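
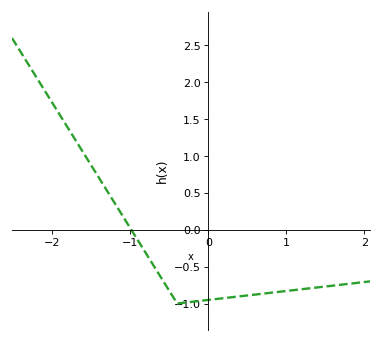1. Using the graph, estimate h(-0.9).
-0.15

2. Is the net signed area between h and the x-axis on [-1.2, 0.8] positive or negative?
negative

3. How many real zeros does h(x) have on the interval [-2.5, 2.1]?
1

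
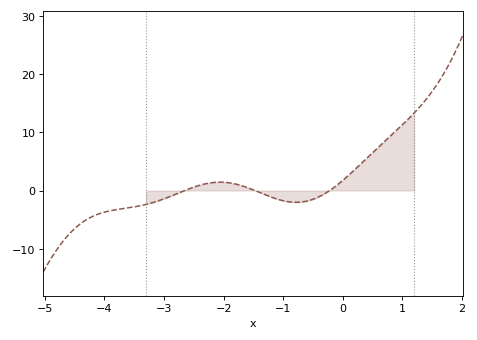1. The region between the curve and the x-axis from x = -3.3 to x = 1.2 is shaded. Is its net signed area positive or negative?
positive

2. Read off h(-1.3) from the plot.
-1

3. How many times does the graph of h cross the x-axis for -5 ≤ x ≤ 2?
3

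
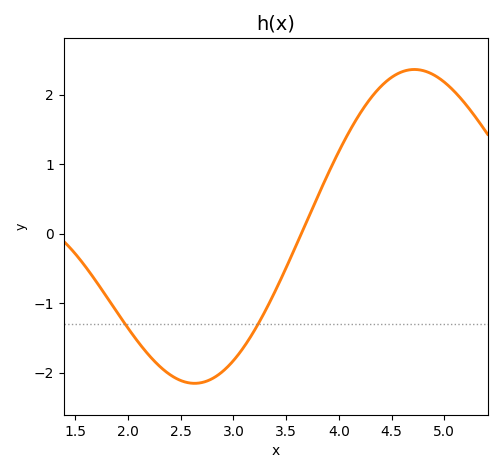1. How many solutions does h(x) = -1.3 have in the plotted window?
2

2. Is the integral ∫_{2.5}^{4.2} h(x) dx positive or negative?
negative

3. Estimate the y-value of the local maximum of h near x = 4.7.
2.4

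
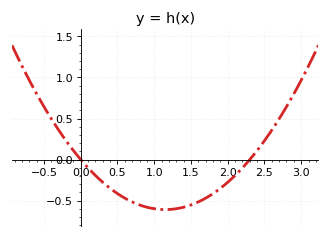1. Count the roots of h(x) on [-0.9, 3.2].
2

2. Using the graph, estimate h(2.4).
0.1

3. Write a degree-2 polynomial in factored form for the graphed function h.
y = 0.46(x - 0)(x - 2.3)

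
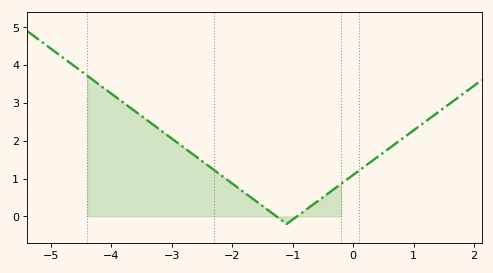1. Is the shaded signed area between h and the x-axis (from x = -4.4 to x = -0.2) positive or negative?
positive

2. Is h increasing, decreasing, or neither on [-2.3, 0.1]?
neither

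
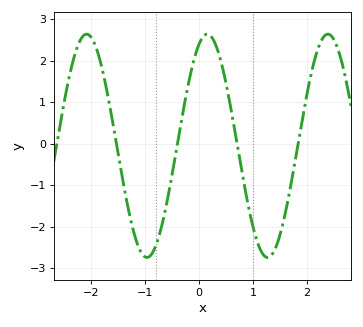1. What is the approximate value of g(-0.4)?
0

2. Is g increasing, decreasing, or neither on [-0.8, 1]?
neither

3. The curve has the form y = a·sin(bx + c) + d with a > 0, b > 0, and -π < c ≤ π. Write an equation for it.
y = 2.69sin(2.8x + 1.1) - 0.05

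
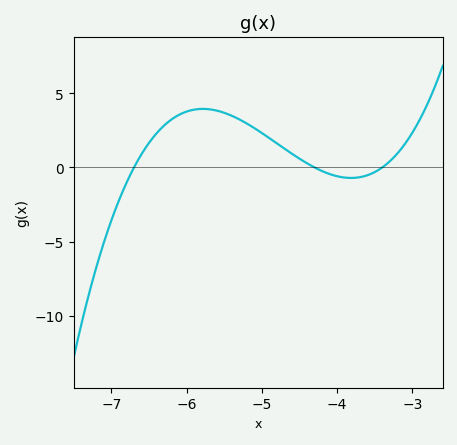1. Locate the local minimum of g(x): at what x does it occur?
-3.8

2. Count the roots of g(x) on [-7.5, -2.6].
3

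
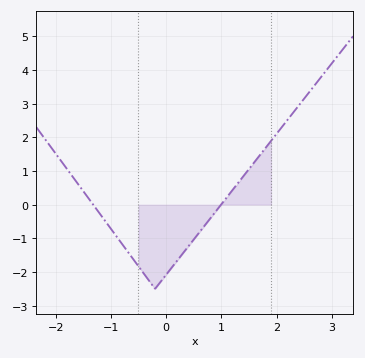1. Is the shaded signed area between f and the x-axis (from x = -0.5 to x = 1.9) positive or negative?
negative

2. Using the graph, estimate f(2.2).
2.5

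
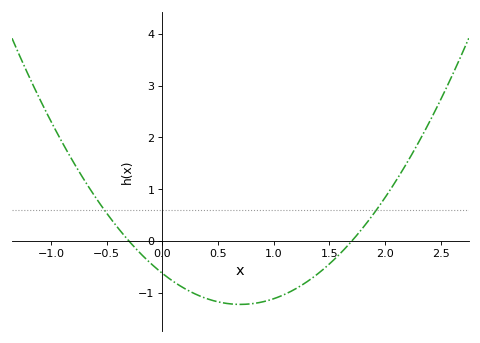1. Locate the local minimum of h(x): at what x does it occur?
0.7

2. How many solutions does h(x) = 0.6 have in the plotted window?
2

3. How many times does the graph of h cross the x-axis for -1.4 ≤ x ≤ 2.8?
2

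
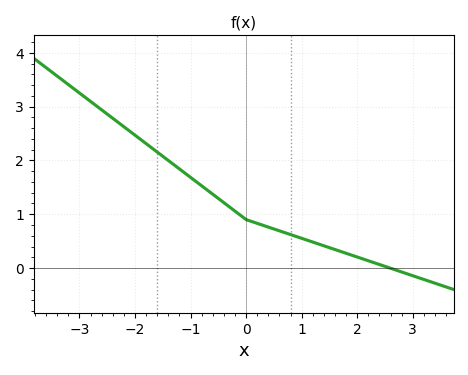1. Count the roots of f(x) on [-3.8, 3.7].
1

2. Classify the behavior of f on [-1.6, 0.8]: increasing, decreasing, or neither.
decreasing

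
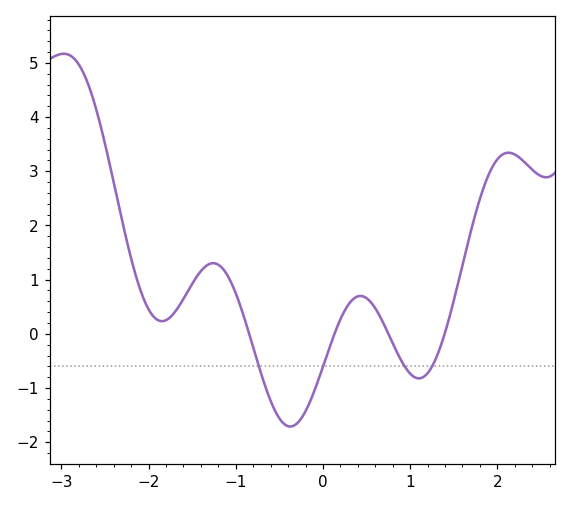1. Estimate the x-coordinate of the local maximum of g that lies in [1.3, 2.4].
2.13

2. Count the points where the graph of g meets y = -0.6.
4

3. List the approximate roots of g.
-0.847, 0.132, 0.75, 1.4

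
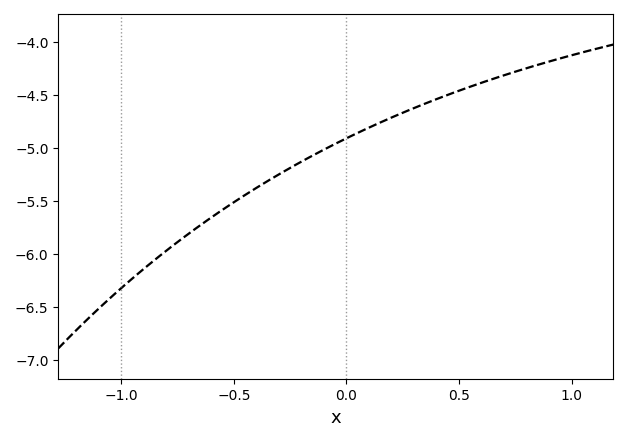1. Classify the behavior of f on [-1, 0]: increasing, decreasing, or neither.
increasing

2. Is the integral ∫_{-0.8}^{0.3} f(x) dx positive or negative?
negative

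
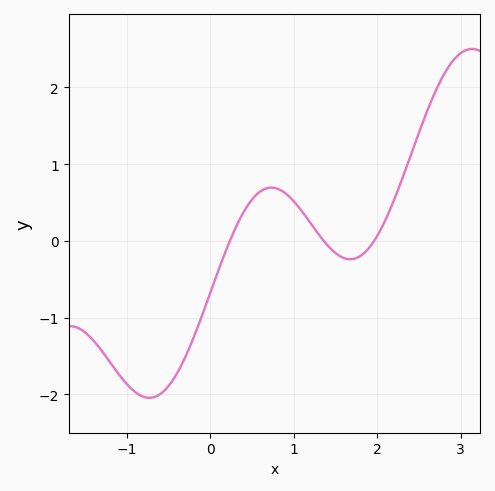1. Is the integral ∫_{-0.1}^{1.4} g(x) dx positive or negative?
positive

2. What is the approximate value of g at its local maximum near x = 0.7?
0.7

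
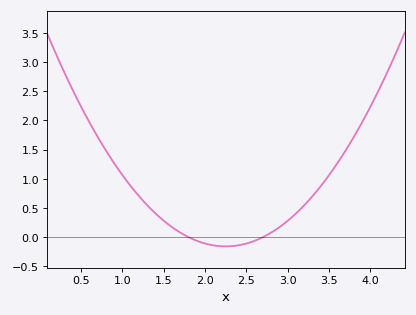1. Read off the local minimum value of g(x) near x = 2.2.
-0.158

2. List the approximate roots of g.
1.8, 2.7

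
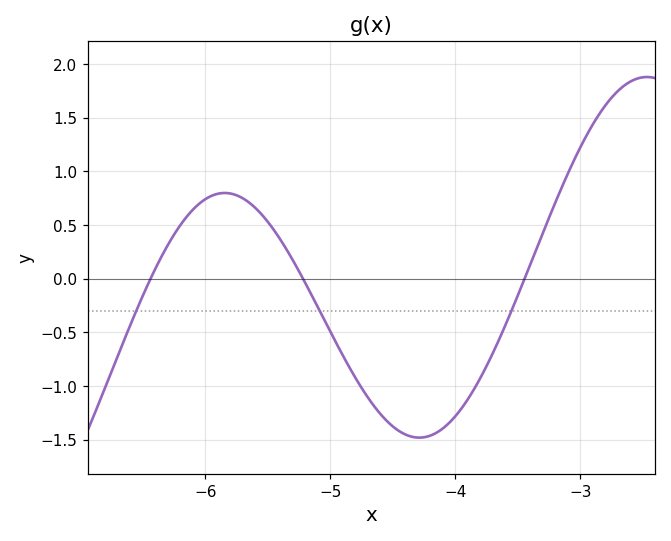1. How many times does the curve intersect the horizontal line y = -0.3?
3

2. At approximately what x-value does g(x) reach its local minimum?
-4.3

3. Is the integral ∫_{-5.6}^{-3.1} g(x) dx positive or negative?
negative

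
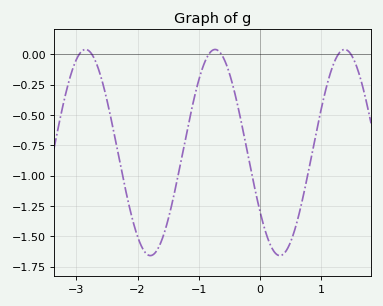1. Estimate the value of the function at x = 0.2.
-1.6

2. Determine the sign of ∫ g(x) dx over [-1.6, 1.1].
negative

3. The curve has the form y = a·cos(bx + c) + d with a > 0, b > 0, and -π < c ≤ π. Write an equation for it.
y = 0.85cos(2.97x + 2.18) - 0.81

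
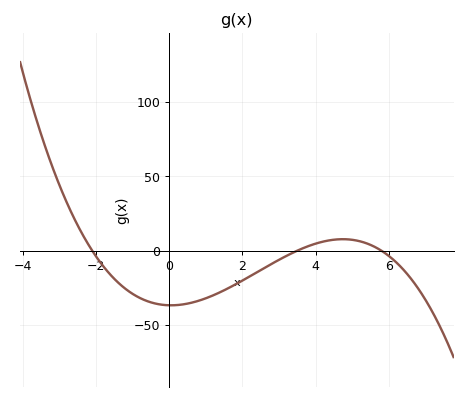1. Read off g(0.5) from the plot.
-35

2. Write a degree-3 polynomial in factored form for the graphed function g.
y = -0.86(x + 2.1)(x - 3.5)(x - 5.8)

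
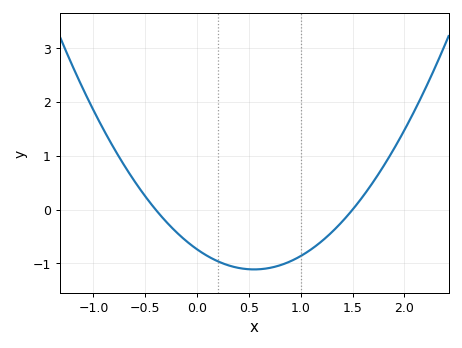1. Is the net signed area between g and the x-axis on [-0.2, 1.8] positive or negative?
negative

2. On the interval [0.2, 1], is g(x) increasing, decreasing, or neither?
neither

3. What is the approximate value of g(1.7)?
0.517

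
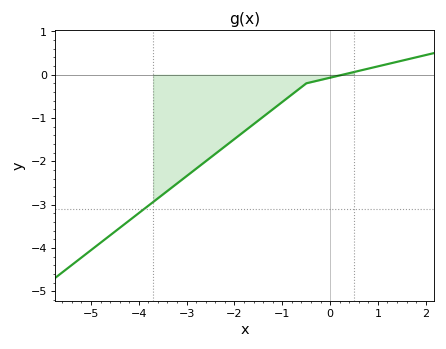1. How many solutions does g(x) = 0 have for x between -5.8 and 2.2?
1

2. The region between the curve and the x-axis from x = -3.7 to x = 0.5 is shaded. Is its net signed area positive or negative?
negative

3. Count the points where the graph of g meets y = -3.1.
1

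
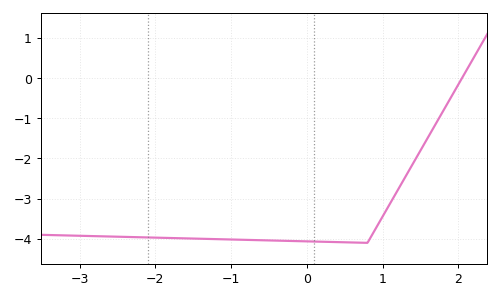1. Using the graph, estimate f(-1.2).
-4.01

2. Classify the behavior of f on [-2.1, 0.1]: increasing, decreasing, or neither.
decreasing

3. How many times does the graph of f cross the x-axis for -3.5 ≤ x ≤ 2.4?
1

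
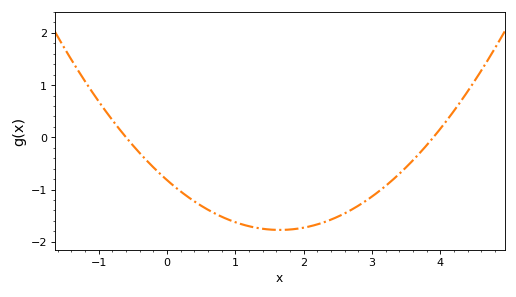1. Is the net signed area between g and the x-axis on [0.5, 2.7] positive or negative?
negative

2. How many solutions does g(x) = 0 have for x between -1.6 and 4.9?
2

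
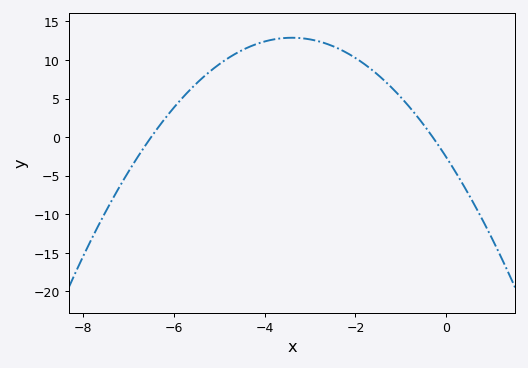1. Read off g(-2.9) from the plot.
12.5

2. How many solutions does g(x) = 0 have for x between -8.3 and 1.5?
2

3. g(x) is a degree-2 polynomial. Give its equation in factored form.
y = -1.34(x + 6.5)(x + 0.3)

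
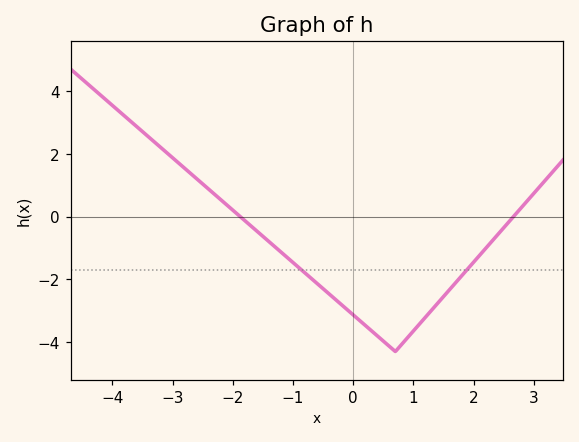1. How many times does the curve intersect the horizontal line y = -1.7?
2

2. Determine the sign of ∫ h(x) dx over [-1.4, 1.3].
negative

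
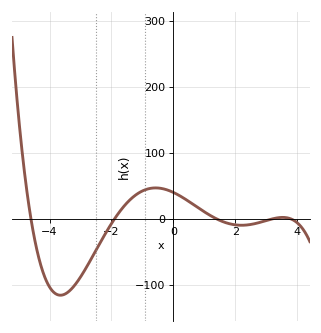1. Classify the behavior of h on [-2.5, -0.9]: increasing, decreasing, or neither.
increasing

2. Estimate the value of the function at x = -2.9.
-80.7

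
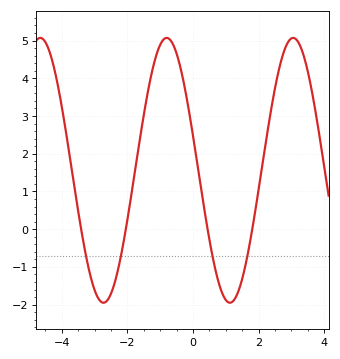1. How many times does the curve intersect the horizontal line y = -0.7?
4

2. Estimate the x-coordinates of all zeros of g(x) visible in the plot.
-3.4, -2, 0.4, 1.8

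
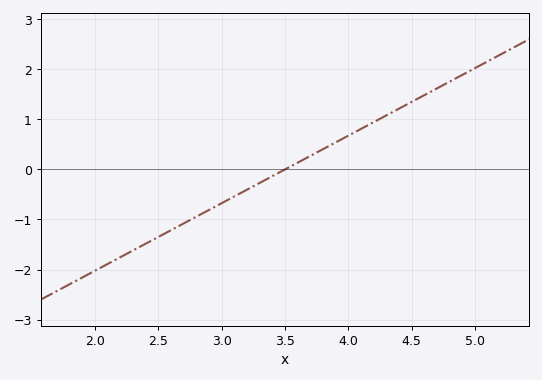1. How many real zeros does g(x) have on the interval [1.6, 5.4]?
1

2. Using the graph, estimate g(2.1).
-1.89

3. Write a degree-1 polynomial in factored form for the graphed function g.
y = 1.35(x - 3.5)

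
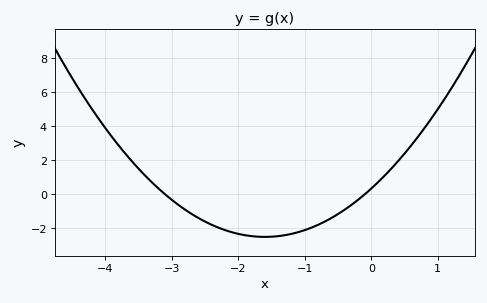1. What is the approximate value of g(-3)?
-0.4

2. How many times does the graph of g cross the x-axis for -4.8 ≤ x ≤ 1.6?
2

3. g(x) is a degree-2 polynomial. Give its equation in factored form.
y = 1.11(x + 3.1)(x + 0.1)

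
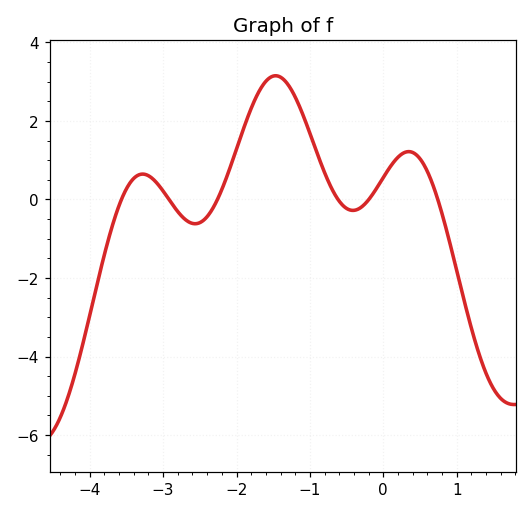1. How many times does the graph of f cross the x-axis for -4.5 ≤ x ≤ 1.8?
6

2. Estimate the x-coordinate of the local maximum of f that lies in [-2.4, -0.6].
-1.5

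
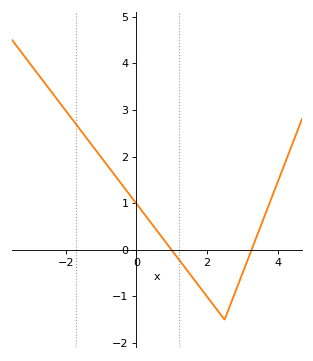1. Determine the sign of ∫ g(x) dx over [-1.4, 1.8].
positive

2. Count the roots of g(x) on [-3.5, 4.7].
2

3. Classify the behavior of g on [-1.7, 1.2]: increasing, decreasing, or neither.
decreasing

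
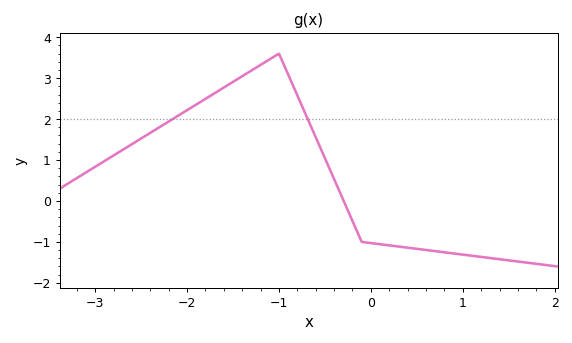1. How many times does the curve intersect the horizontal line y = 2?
2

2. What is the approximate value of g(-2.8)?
1.11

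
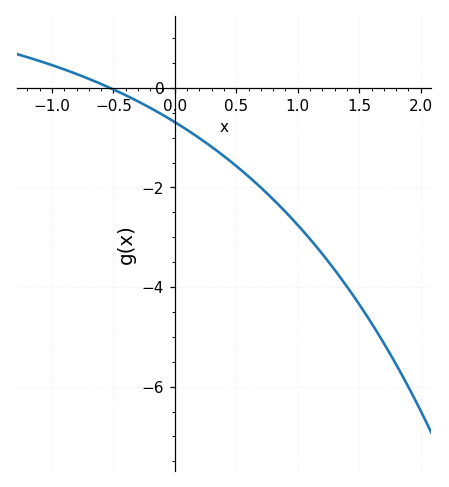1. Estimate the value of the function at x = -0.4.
-0.15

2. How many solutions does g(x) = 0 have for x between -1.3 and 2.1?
1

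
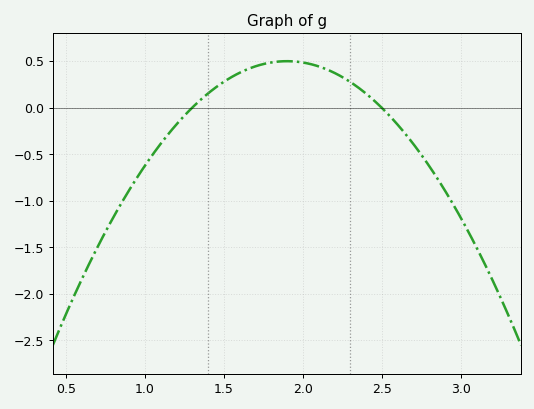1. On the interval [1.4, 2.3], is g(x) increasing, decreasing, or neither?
neither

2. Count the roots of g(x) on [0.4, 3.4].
2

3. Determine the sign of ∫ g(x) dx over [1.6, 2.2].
positive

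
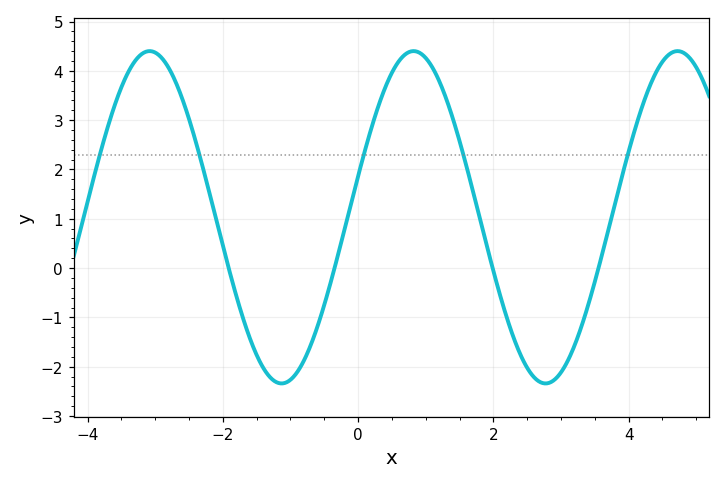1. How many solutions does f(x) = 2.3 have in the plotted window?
5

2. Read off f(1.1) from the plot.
4.1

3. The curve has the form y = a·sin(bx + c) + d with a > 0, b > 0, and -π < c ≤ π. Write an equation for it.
y = 3.37sin(1.6x + 0.25) + 1.03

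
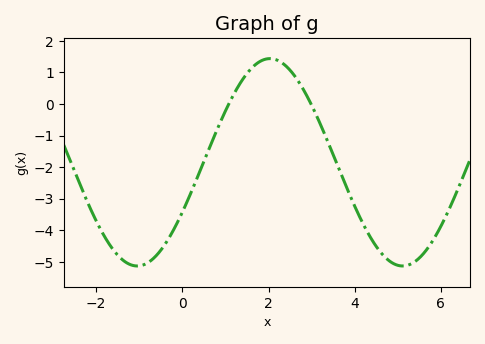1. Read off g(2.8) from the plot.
0.481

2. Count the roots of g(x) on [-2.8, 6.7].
2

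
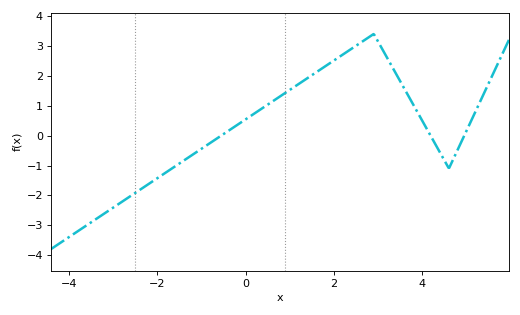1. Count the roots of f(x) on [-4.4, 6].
3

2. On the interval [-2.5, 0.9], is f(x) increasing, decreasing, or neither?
increasing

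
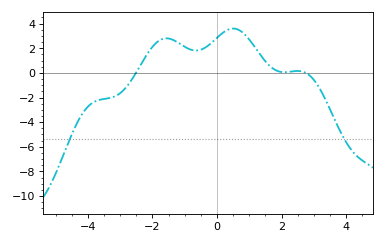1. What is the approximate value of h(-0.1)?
2.6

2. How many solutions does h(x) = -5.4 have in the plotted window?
2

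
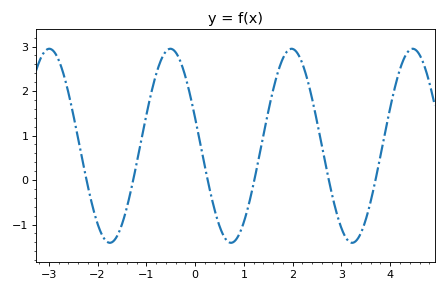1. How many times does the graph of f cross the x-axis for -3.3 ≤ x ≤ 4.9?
6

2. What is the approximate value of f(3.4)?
-1.19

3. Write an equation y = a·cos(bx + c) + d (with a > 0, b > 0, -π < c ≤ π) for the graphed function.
y = 2.18cos(2.53x + 1.28) + 0.77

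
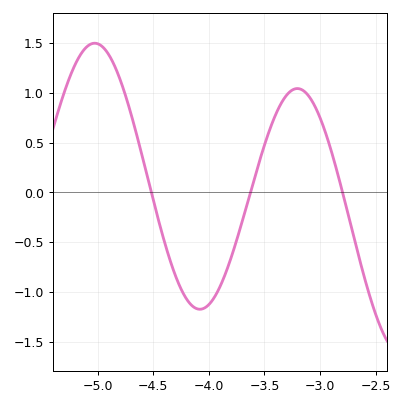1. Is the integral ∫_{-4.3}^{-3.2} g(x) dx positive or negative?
negative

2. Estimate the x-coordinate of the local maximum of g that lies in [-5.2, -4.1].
-5.05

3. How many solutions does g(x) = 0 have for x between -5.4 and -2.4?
3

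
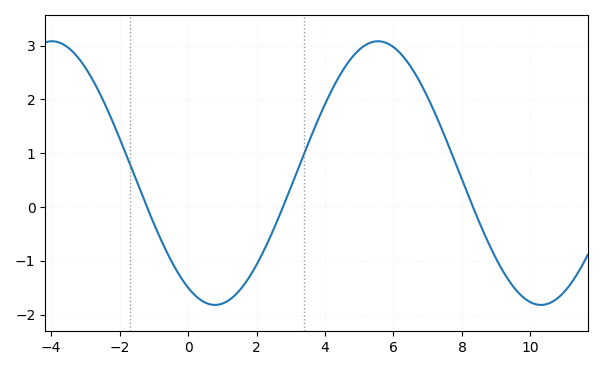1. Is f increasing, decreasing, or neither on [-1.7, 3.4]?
neither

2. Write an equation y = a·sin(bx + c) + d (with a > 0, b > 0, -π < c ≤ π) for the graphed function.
y = 2.45sin(0.66x - 2.09) + 0.63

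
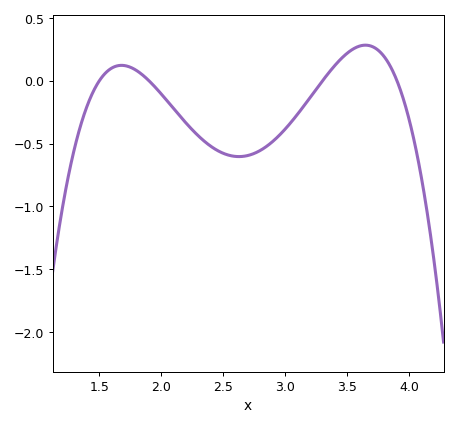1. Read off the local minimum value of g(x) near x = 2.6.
-0.604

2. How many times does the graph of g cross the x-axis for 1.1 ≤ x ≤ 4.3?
4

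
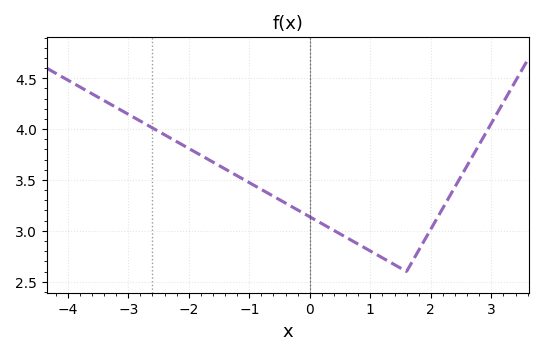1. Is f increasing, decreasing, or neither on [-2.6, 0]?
decreasing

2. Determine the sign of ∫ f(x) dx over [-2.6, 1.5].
positive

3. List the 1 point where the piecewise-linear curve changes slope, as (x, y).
(1.6, 2.6)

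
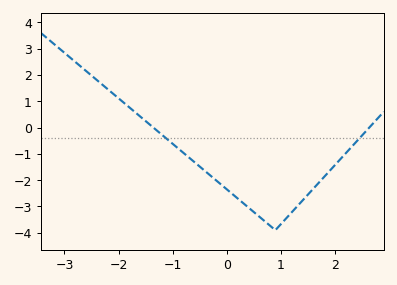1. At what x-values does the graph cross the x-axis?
-1.4, 2.6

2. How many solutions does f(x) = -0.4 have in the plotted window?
2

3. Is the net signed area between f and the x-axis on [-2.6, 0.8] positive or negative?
negative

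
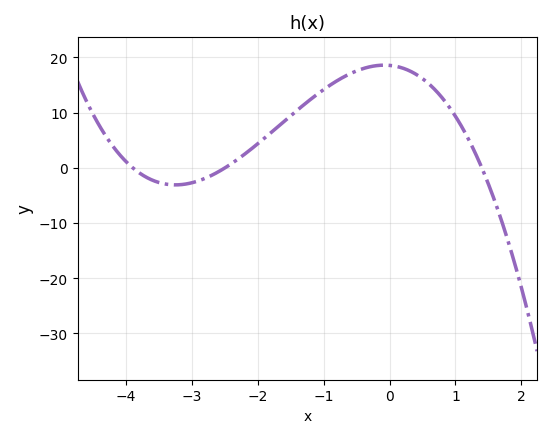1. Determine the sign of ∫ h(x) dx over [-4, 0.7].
positive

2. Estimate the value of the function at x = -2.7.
-1.34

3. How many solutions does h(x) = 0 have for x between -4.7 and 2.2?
3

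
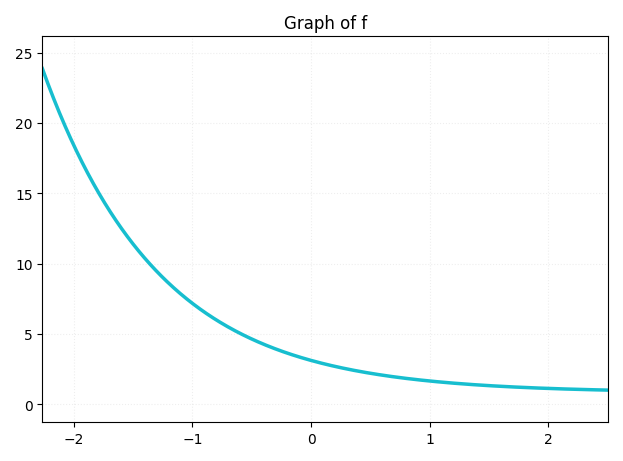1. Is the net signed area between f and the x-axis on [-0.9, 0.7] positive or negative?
positive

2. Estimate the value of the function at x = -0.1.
3.36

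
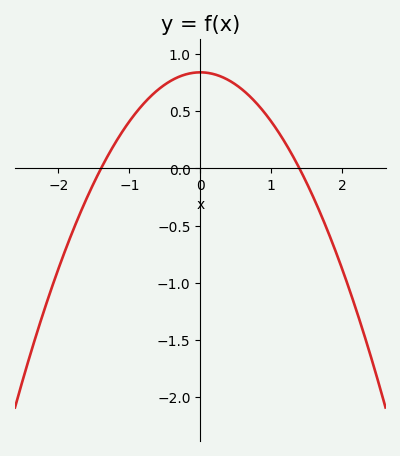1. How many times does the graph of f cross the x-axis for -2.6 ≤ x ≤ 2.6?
2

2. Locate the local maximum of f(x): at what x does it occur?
0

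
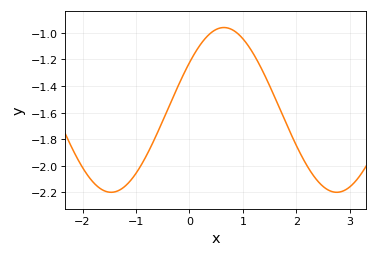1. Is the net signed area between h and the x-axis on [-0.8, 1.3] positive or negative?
negative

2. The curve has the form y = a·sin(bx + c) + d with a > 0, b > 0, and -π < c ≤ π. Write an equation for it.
y = 0.62sin(1.5x + 0.61) - 1.58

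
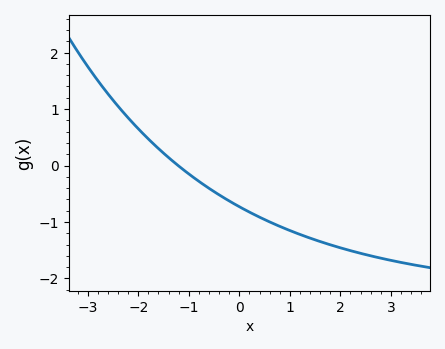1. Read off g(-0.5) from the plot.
-0.463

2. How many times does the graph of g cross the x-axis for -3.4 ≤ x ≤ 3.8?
1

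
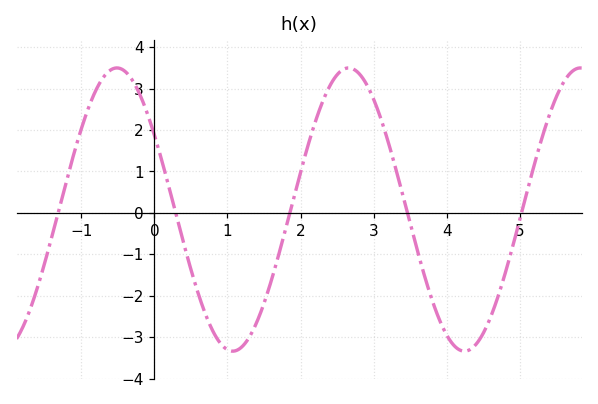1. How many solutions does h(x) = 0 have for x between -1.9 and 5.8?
5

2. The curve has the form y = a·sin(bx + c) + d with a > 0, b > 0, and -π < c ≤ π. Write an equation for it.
y = 3.42sin(2x + 2.6) + 0.08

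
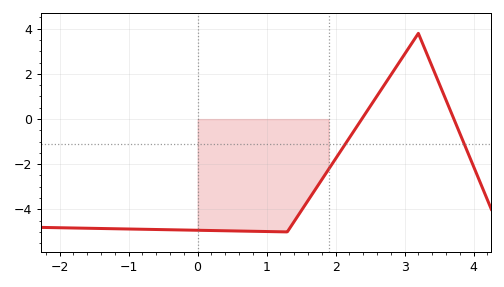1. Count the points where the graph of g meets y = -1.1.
2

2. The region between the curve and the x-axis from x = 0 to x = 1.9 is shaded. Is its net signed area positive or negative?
negative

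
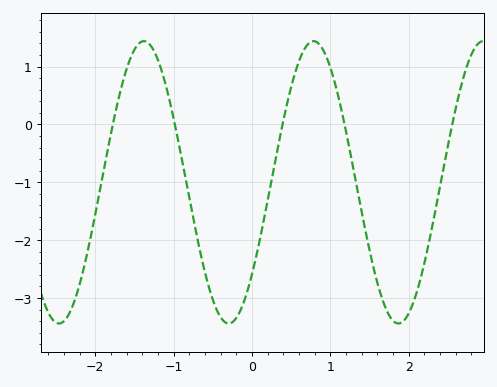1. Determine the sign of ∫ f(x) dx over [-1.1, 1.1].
negative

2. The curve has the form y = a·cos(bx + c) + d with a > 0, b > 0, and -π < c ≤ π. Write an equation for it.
y = 2.44cos(2.9x - 2.28) - 1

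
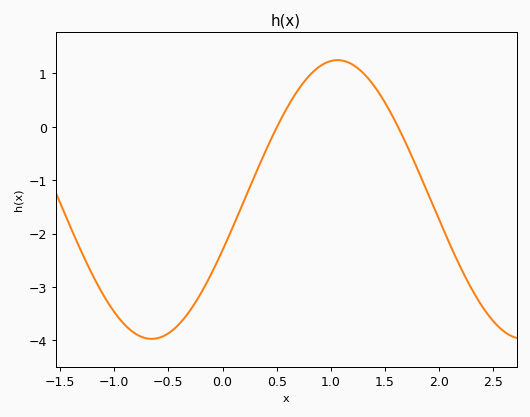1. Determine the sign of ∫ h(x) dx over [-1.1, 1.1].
negative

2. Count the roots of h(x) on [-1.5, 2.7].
2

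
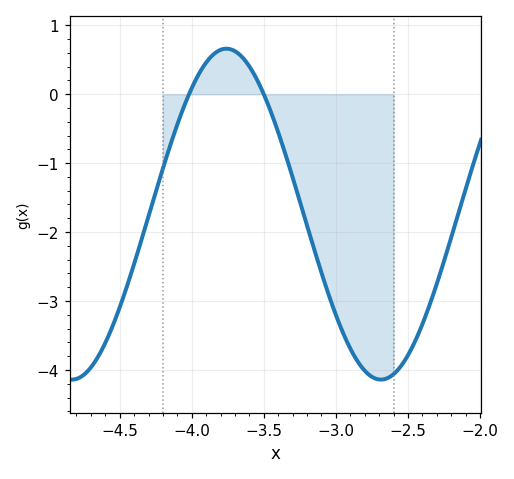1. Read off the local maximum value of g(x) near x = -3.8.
0.7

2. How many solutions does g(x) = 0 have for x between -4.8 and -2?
2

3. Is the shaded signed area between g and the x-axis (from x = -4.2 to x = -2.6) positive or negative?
negative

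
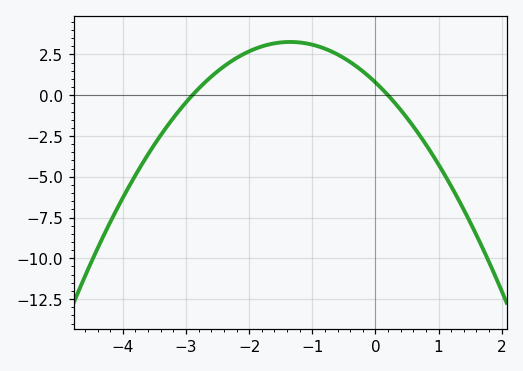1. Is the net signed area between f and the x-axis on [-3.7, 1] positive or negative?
positive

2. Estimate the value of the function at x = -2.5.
1.4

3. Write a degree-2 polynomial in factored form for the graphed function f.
y = -1.36(x + 2.9)(x - 0.2)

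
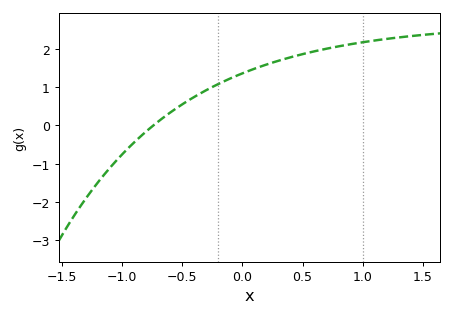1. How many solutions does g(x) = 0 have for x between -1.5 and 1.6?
1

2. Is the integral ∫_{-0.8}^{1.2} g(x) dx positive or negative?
positive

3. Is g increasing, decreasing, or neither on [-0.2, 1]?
increasing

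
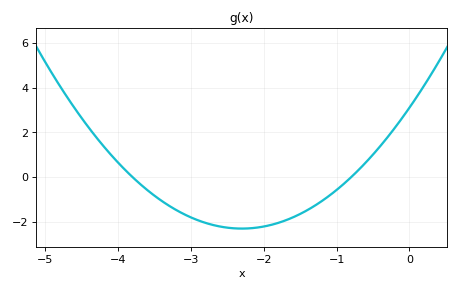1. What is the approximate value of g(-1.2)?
-1.06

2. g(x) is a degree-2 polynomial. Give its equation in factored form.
y = 1.02(x + 3.8)(x + 0.8)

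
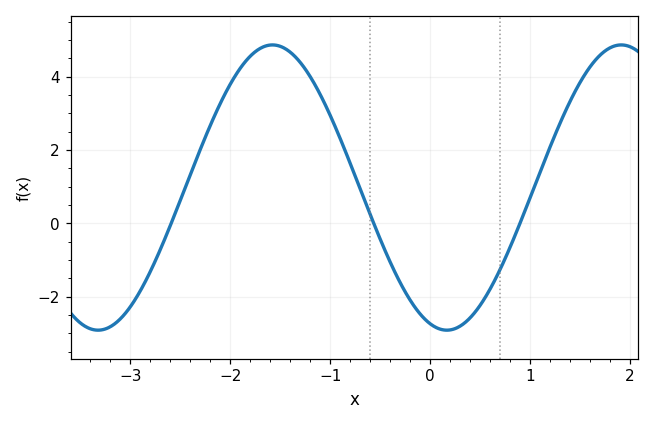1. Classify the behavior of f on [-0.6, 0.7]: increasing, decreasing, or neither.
neither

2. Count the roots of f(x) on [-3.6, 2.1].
3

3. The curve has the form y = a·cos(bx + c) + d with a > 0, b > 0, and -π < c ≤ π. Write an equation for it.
y = 3.89cos(1.8x + 2.84) + 0.98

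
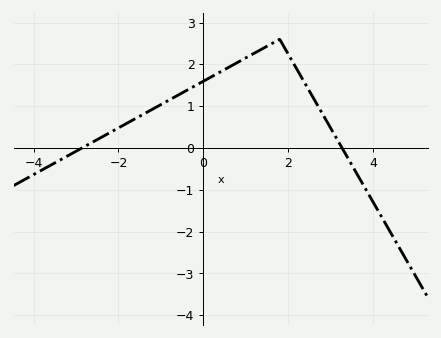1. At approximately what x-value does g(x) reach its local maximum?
1.8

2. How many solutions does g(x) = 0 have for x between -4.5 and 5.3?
2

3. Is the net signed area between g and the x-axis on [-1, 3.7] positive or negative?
positive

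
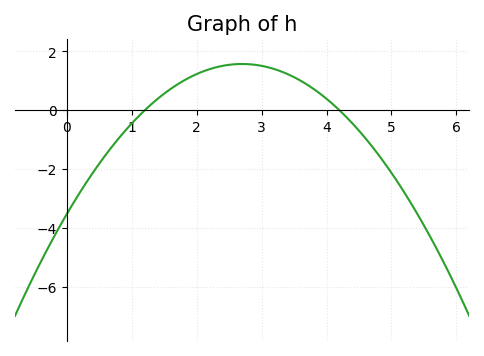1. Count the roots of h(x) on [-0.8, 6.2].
2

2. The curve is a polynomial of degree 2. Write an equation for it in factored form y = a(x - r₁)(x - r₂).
y = -0.7(x - 1.2)(x - 4.2)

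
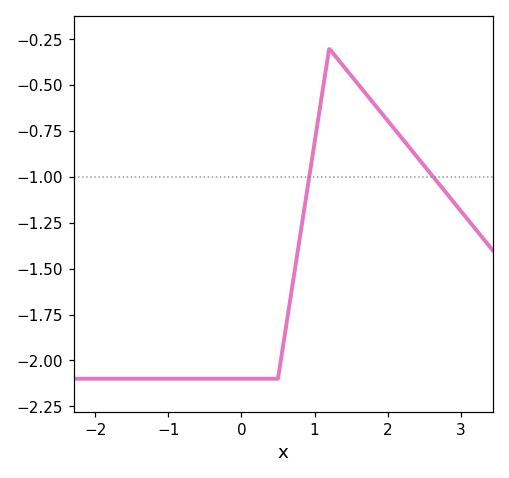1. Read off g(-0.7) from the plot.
-2.1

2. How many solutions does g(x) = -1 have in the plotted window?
2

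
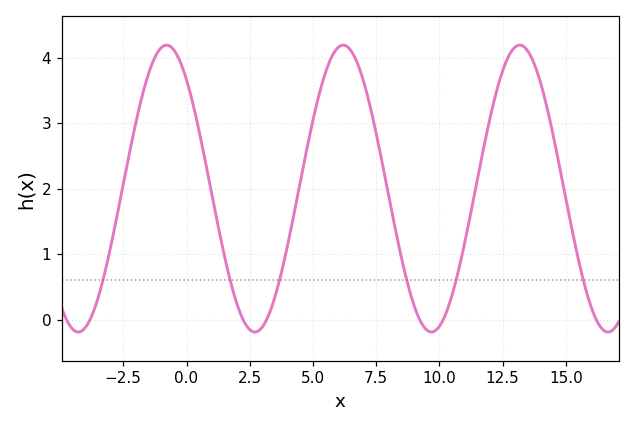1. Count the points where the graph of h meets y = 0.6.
6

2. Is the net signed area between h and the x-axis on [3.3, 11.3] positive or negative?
positive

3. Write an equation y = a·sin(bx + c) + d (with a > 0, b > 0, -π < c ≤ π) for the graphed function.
y = 2.19sin(0.9x + 2.3) + 2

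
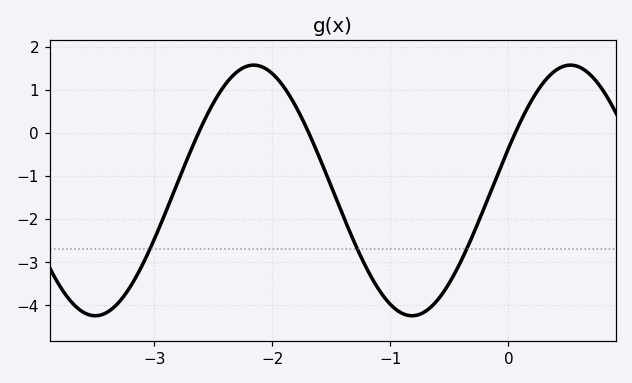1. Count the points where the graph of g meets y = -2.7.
3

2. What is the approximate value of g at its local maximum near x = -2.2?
1.57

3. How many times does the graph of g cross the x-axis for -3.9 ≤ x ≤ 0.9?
3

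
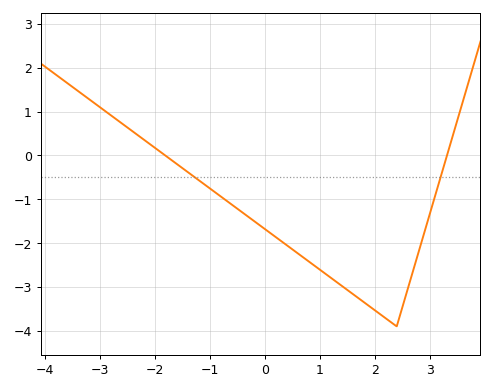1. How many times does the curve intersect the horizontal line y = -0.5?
2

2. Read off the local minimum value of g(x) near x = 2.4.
-3.9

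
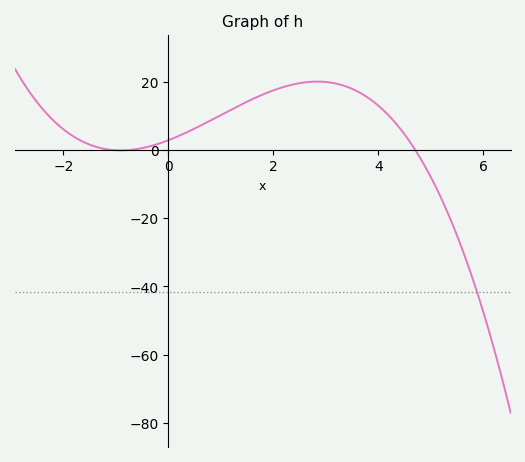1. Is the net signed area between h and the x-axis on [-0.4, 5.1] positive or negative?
positive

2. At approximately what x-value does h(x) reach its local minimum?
-0.904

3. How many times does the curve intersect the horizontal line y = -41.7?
1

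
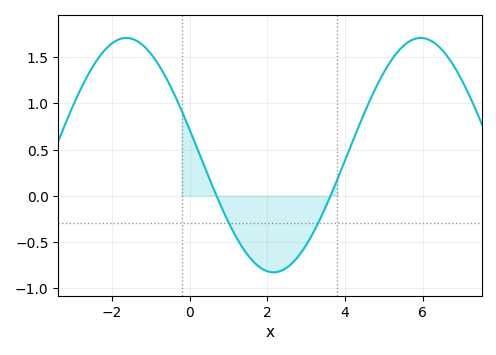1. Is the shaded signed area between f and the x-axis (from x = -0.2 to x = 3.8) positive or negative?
negative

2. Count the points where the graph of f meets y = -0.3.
2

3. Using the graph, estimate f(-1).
1.55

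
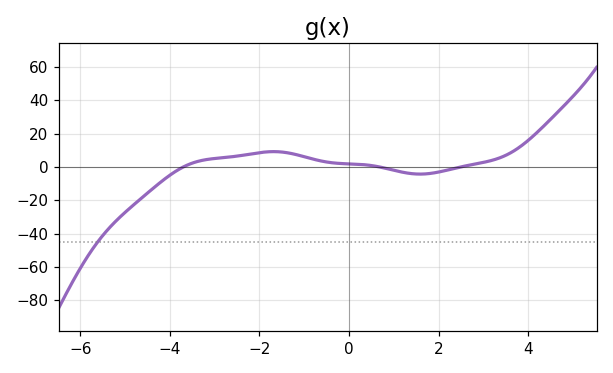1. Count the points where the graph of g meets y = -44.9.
1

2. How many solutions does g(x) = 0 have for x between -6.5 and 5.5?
3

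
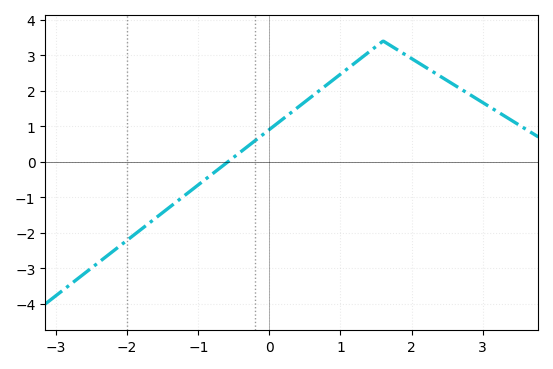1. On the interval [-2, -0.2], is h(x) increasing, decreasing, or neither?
increasing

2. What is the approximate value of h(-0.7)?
-0.2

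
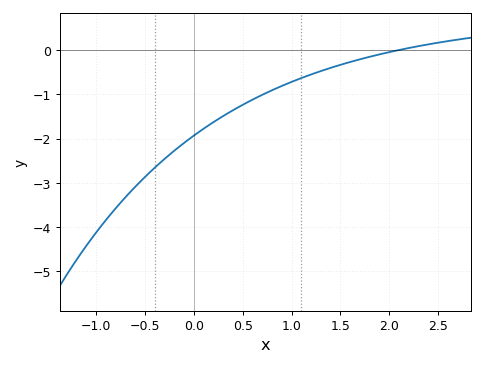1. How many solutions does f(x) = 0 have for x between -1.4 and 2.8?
1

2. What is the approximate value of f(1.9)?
-0.097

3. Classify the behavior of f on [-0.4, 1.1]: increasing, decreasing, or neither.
increasing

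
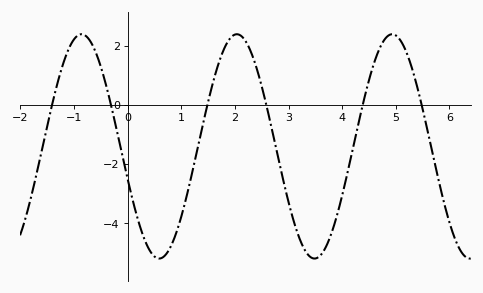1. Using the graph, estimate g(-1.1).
1.88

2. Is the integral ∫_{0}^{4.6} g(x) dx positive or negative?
negative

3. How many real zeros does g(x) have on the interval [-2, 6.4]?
6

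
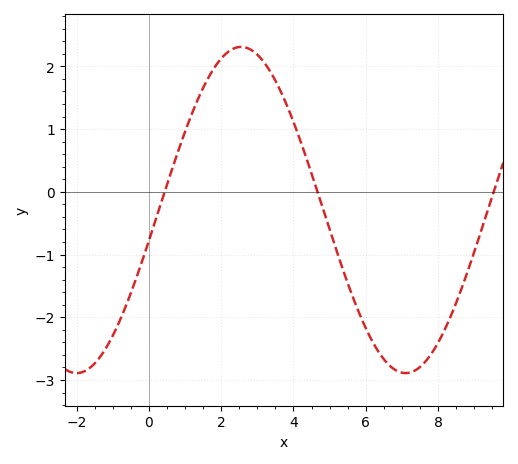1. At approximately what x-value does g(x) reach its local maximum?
2.6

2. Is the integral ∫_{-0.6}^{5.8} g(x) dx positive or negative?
positive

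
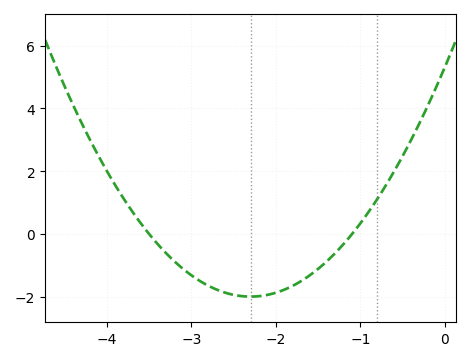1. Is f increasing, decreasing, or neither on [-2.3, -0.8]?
increasing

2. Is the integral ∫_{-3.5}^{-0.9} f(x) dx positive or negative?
negative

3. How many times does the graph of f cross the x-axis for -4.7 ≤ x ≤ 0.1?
2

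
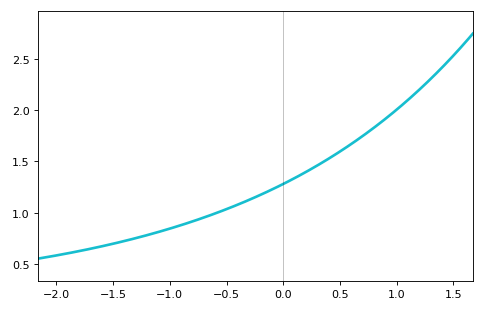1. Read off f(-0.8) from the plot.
0.915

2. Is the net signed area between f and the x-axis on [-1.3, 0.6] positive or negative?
positive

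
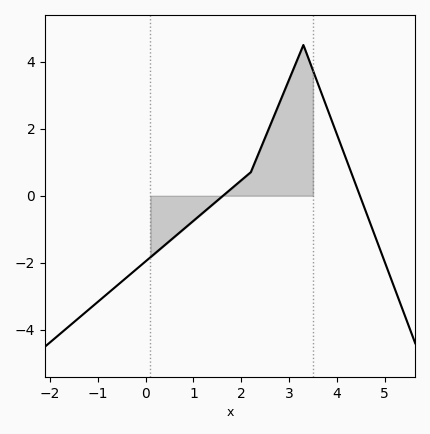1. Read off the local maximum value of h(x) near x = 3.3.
4.5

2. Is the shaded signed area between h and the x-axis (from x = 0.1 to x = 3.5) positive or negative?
positive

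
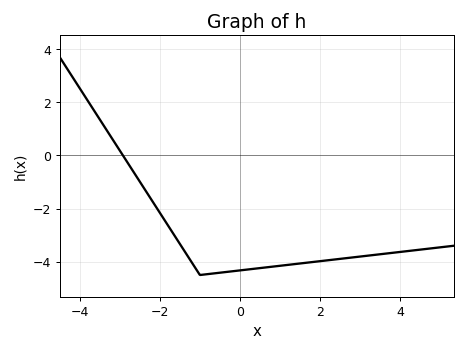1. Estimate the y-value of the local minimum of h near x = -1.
-4.5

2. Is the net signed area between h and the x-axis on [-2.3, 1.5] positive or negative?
negative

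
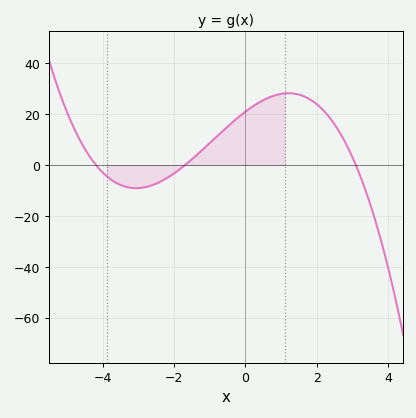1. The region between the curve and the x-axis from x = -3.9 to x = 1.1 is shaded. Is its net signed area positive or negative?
positive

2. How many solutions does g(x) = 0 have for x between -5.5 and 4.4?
3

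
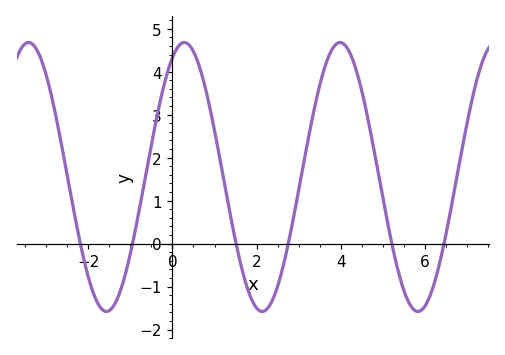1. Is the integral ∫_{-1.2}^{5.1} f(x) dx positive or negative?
positive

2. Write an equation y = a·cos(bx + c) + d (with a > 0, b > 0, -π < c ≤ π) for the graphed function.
y = 3.13cos(1.7x - 0.48) + 1.55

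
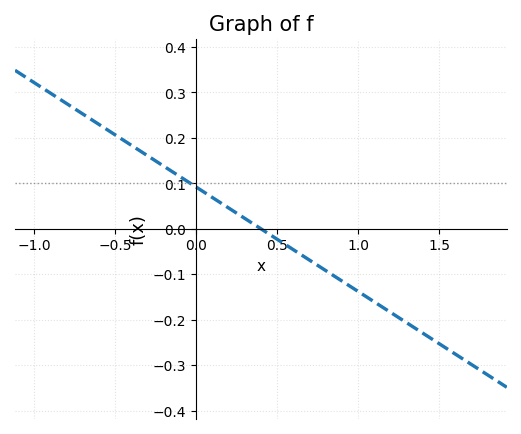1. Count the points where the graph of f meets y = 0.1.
1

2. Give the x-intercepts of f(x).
0.4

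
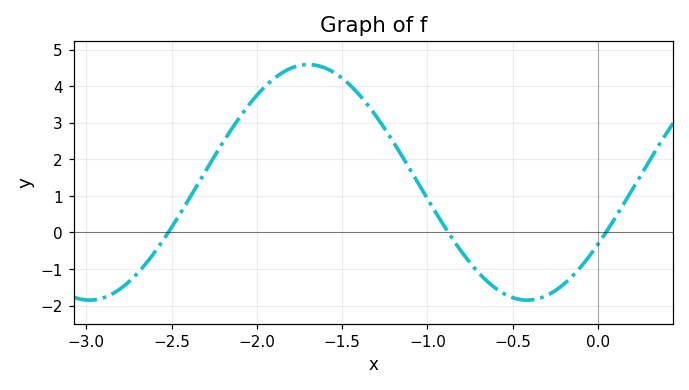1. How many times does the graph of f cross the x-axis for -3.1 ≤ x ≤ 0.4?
3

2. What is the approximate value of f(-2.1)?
3.15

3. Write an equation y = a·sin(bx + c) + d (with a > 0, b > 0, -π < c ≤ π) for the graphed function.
y = 3.22sin(2.45x - 0.552) + 1.37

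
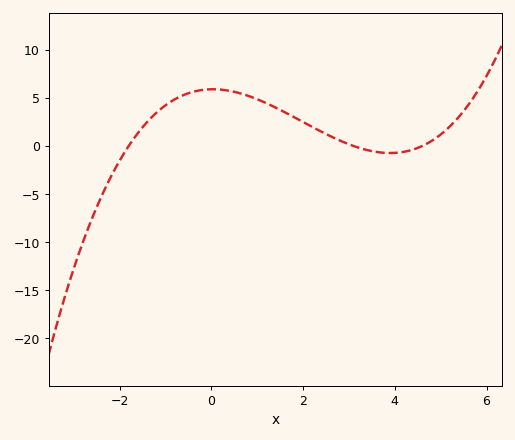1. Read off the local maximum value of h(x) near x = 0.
5.91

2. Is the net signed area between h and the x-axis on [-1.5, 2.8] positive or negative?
positive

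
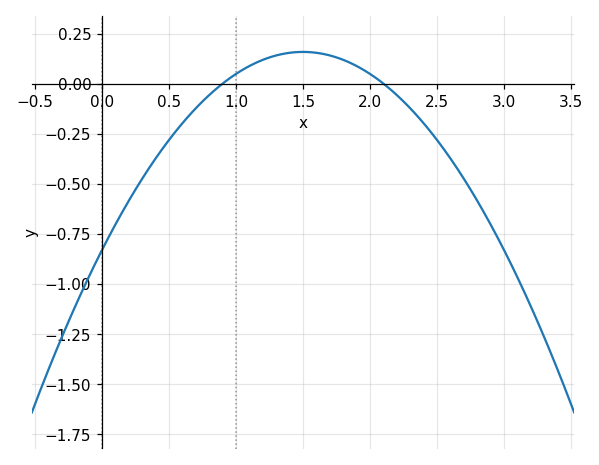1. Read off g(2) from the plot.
0.048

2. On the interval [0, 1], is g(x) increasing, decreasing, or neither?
increasing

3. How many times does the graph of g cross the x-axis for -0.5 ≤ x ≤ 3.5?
2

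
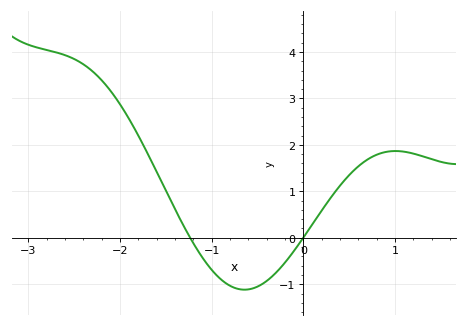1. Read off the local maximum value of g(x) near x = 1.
1.9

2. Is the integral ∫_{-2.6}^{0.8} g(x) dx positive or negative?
positive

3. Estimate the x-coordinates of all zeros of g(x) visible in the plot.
-1.2, 0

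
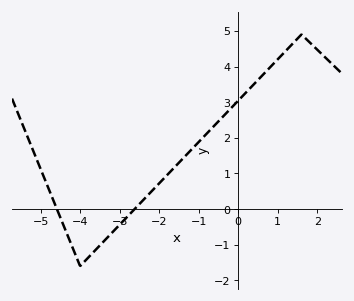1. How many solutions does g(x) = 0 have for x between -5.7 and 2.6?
2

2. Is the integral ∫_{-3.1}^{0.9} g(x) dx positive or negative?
positive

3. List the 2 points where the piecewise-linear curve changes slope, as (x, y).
(-4, -1.6); (1.6, 4.9)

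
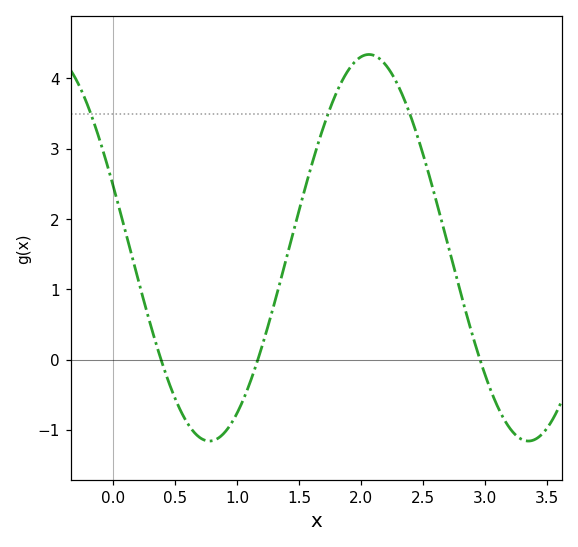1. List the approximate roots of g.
0.4, 1.2, 3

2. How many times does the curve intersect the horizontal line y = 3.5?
3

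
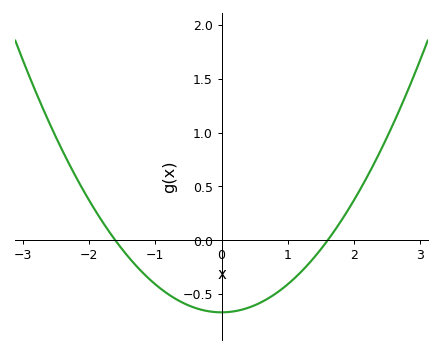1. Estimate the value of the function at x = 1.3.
-0.226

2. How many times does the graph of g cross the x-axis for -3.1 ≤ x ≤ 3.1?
2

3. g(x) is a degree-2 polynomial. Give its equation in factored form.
y = 0.26(x + 1.6)(x - 1.6)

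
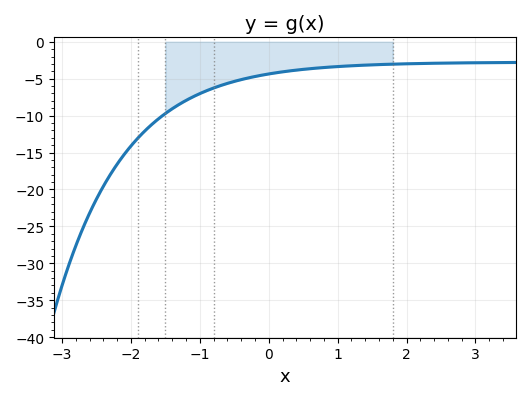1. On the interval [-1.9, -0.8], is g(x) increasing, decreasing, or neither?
increasing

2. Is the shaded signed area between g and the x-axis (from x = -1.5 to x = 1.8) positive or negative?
negative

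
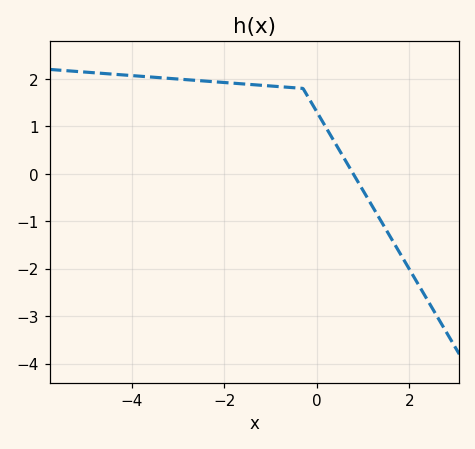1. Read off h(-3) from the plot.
2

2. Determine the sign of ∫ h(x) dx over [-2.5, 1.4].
positive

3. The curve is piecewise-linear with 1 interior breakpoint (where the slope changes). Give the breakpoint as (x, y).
(-0.3, 1.8)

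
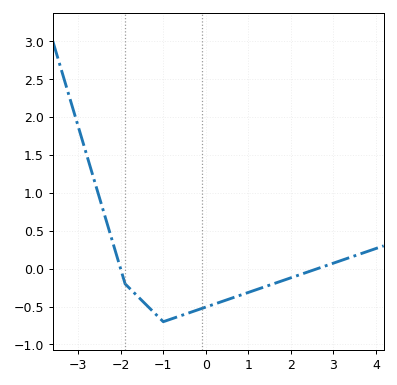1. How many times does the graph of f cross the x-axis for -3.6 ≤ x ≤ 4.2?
2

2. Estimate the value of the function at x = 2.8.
0.033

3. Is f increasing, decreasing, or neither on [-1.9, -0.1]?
neither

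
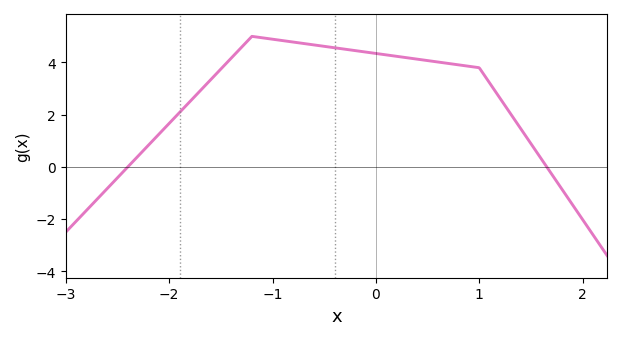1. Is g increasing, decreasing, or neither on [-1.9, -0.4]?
neither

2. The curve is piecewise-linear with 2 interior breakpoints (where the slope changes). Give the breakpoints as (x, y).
(-1.2, 5); (1, 3.8)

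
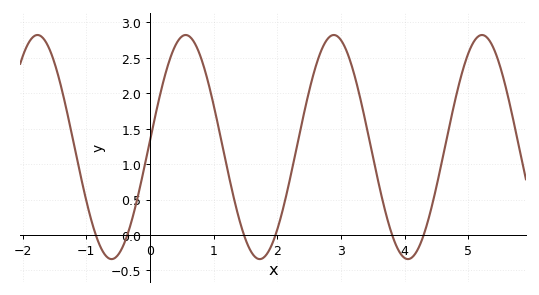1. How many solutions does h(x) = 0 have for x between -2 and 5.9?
6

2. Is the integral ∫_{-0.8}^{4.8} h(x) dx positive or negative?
positive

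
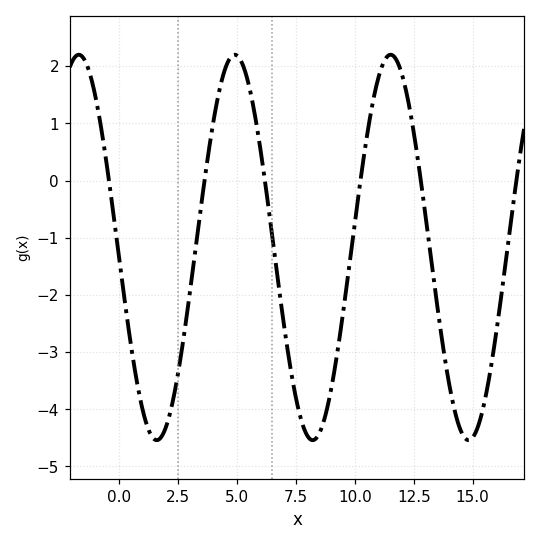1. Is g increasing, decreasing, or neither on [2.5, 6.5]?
neither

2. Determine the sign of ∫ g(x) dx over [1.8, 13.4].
negative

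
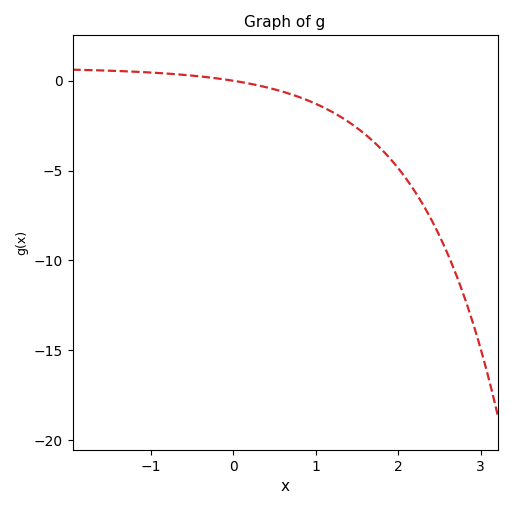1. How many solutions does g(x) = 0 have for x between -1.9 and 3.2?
1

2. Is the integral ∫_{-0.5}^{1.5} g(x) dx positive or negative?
negative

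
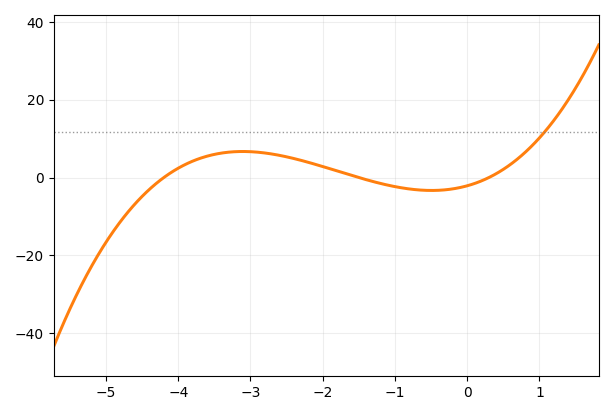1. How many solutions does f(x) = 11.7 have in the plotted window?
1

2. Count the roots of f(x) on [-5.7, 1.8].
3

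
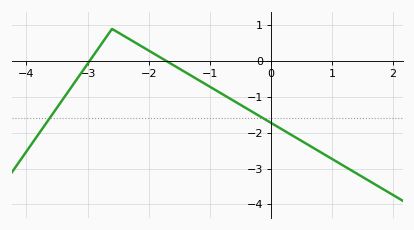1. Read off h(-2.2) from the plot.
0.497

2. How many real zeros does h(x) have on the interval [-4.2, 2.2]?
2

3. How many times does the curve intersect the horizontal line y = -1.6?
2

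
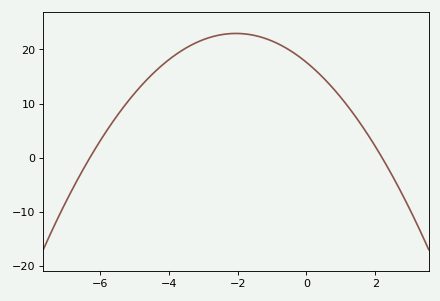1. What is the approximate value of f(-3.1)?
21.5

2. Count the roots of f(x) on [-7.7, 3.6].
2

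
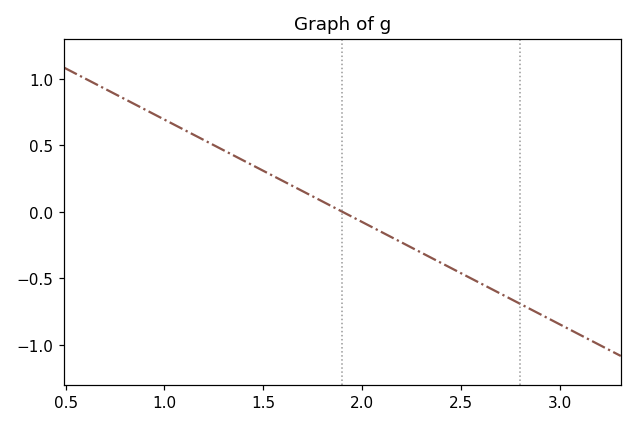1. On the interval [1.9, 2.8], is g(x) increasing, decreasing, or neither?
decreasing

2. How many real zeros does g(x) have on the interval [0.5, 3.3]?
1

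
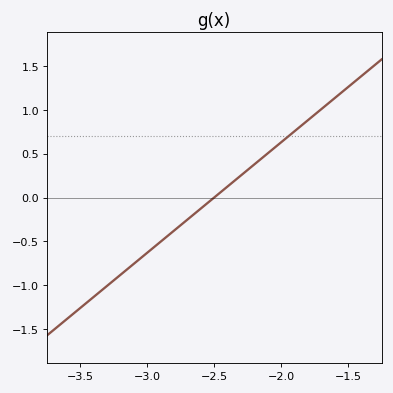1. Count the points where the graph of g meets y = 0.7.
1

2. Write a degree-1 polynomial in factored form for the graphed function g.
y = 1.26(x + 2.5)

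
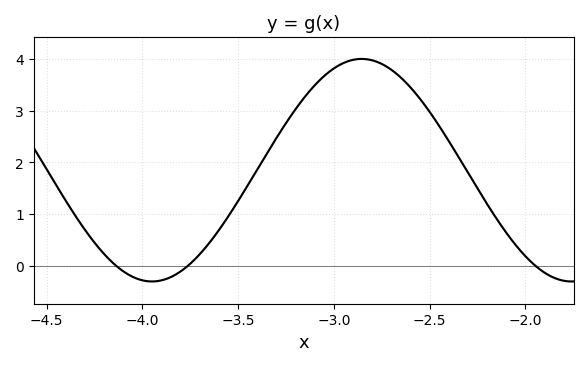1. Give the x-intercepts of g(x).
-4.14, -3.76, -1.95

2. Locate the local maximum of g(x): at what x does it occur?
-2.85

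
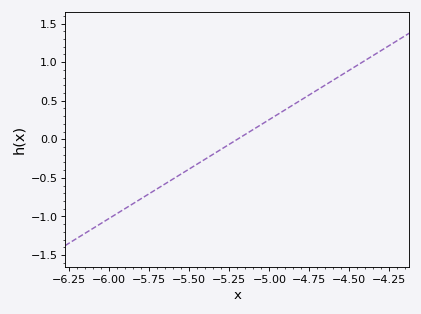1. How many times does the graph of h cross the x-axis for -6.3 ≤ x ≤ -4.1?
1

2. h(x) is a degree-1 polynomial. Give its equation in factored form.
y = 1.28(x + 5.2)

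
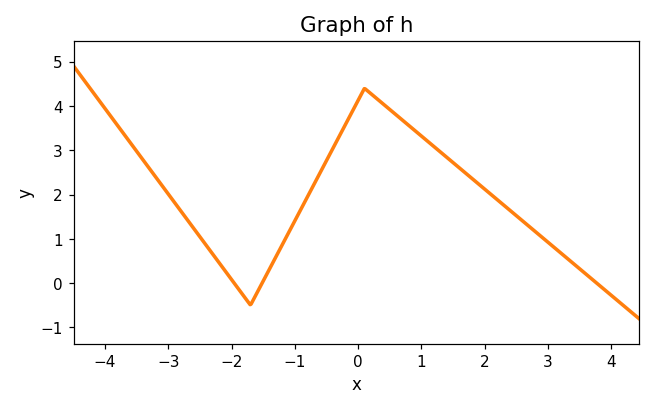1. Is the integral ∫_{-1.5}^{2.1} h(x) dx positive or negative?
positive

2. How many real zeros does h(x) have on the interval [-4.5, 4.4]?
3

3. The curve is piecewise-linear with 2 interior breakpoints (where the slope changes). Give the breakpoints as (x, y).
(-1.7, -0.5); (0.1, 4.4)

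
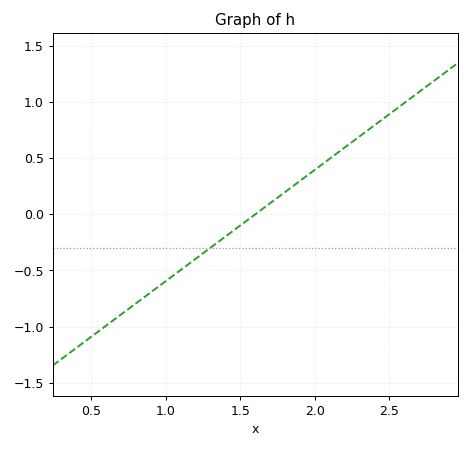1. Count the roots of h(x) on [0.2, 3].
1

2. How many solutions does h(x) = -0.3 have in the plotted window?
1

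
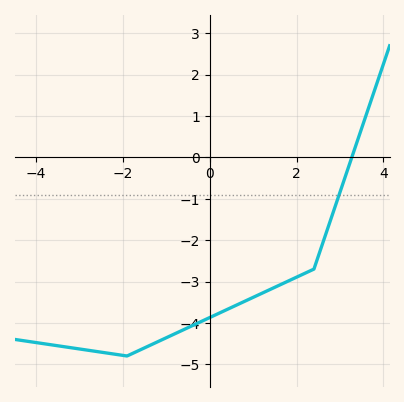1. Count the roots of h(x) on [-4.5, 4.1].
1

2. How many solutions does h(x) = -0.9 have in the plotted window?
1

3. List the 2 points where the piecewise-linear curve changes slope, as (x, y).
(-1.9, -4.8); (2.4, -2.7)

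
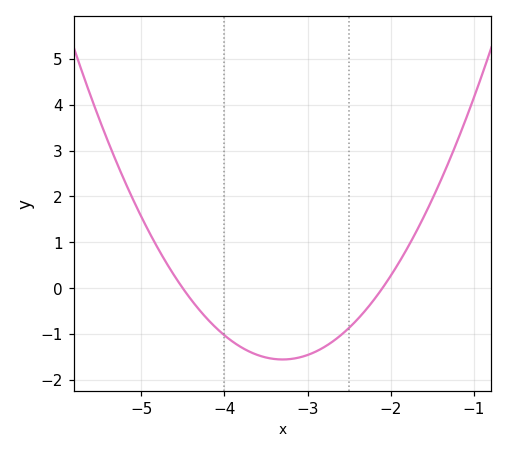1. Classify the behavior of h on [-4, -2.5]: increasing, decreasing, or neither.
neither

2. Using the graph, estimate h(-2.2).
-0.248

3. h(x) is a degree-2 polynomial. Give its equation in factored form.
y = 1.08(x + 4.5)(x + 2.1)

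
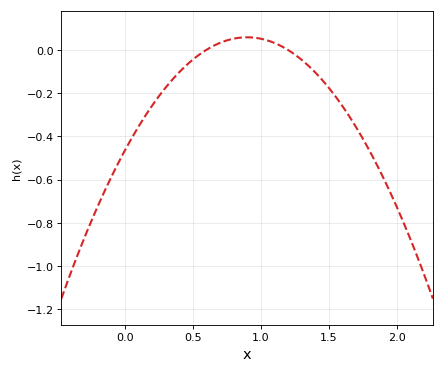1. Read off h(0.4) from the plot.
-0.104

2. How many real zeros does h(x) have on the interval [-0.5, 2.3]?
2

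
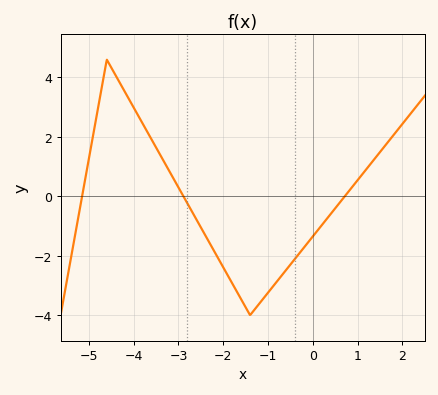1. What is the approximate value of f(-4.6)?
4.6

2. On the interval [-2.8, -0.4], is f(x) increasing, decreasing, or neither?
neither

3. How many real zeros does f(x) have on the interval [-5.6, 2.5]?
3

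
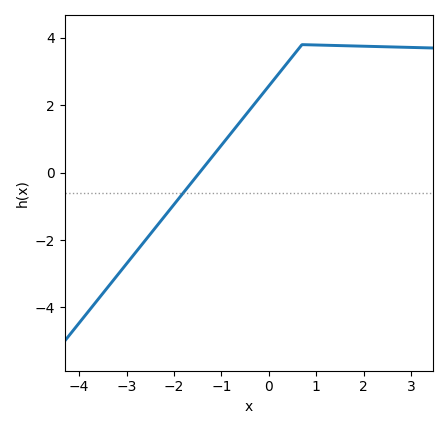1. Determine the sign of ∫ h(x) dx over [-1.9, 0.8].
positive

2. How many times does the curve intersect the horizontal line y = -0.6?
1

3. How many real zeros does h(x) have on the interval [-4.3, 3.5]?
1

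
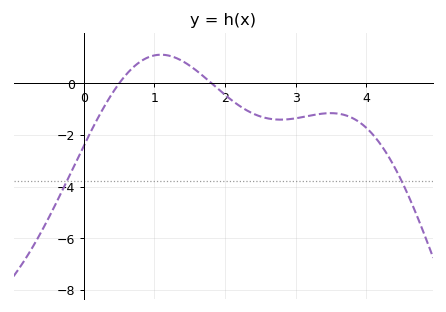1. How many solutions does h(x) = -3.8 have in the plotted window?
2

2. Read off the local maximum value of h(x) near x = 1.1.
1.1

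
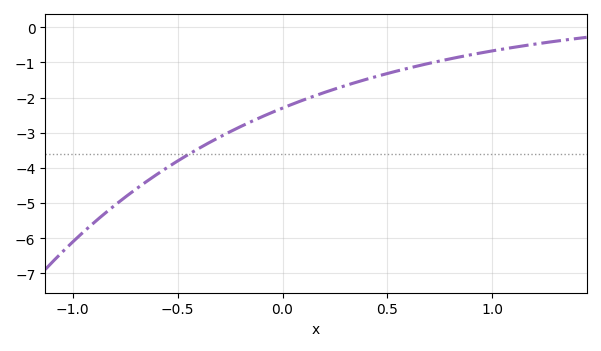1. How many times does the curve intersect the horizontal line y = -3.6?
1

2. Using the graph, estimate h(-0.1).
-2.55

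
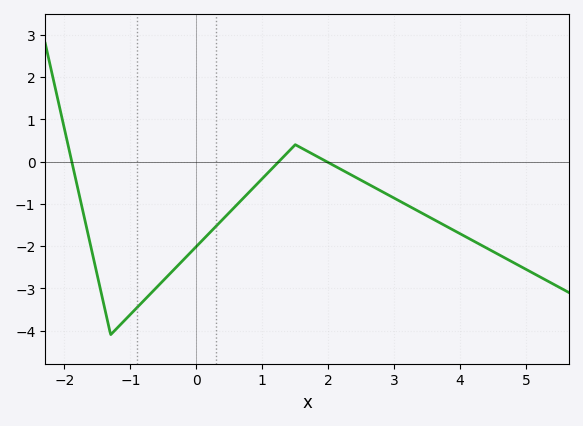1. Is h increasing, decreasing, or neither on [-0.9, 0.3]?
increasing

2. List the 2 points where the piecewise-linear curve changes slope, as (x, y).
(-1.3, -4.1); (1.5, 0.4)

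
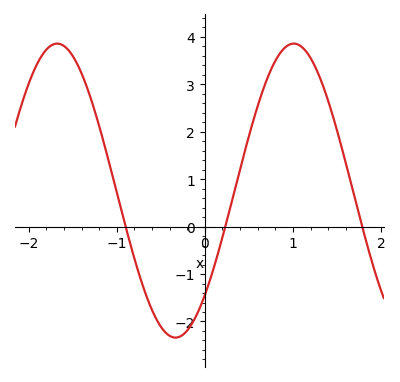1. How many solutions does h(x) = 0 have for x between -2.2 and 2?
3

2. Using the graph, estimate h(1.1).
3.79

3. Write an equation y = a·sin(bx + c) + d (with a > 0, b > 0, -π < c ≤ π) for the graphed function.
y = 3.1sin(2.34x - 0.79) + 0.76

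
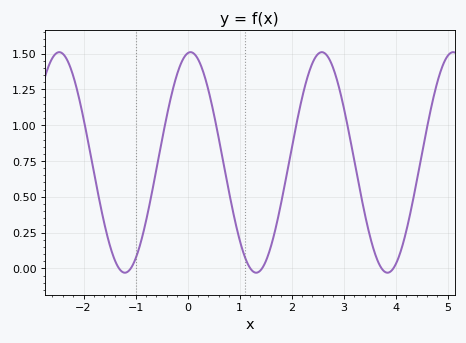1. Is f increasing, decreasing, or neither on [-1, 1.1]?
neither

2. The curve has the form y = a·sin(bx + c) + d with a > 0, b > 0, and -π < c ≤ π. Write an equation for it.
y = 0.77sin(2.49x + 1.43) + 0.74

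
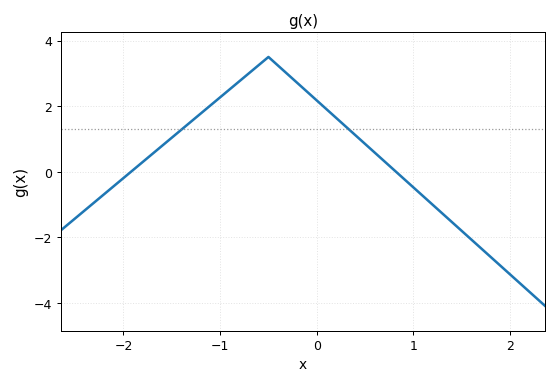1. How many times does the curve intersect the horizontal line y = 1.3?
2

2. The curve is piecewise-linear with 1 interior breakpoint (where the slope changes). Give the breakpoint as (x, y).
(-0.5, 3.5)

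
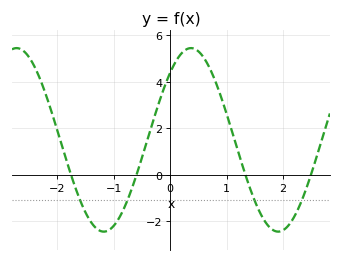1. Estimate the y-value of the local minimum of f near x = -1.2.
-2.4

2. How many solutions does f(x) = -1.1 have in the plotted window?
4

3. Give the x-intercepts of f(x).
-1.8, -0.6, 1.3, 2.5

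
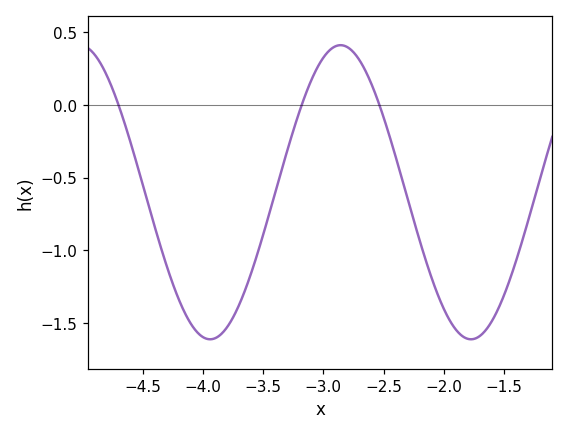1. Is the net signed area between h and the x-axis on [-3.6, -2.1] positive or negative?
negative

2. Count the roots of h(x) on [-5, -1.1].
3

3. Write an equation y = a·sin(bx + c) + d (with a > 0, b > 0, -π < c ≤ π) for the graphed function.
y = 1.01sin(2.9x - 2.71) - 0.6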